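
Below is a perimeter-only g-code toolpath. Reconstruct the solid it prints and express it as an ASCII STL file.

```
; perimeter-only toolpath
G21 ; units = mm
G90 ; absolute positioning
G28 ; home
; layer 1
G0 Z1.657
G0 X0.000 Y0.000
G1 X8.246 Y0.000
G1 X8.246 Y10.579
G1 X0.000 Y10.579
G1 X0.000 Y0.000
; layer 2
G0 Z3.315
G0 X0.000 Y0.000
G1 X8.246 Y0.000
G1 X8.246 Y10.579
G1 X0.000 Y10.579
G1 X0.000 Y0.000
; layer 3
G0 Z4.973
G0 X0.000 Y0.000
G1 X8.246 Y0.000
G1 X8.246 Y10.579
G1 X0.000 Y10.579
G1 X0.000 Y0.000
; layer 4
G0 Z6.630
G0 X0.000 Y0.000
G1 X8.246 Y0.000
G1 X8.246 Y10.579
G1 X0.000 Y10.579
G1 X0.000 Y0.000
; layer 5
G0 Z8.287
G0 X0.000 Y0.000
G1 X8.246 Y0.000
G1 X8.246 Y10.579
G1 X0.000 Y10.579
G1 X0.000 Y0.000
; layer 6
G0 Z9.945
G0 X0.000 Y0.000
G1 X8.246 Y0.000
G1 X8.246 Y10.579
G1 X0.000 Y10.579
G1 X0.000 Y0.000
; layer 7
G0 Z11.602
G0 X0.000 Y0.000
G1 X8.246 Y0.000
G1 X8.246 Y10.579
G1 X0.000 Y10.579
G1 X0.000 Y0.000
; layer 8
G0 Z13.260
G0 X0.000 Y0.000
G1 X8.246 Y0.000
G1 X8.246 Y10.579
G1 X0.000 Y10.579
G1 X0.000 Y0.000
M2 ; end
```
solid part
  facet normal 0.0000 0.0000 -1.0000
    outer loop
      vertex 8.246 10.579 0.000
      vertex 8.246 0.000 0.000
      vertex 0.000 0.000 0.000
    endloop
  endfacet
  facet normal 0.0000 0.0000 -1.0000
    outer loop
      vertex 0.000 10.579 0.000
      vertex 8.246 10.579 0.000
      vertex 0.000 0.000 0.000
    endloop
  endfacet
  facet normal 0.0000 0.0000 1.0000
    outer loop
      vertex 0.000 0.000 13.260
      vertex 8.246 0.000 13.260
      vertex 8.246 10.579 13.260
    endloop
  endfacet
  facet normal 0.0000 0.0000 1.0000
    outer loop
      vertex 0.000 0.000 13.260
      vertex 8.246 10.579 13.260
      vertex 0.000 10.579 13.260
    endloop
  endfacet
  facet normal 0.0000 -1.0000 0.0000
    outer loop
      vertex 0.000 0.000 0.000
      vertex 8.246 0.000 0.000
      vertex 8.246 0.000 13.260
    endloop
  endfacet
  facet normal 0.0000 -1.0000 0.0000
    outer loop
      vertex 0.000 0.000 0.000
      vertex 8.246 0.000 13.260
      vertex 0.000 0.000 13.260
    endloop
  endfacet
  facet normal 0.0000 1.0000 0.0000
    outer loop
      vertex 8.246 10.579 13.260
      vertex 8.246 10.579 0.000
      vertex 0.000 10.579 0.000
    endloop
  endfacet
  facet normal 0.0000 1.0000 0.0000
    outer loop
      vertex 0.000 10.579 13.260
      vertex 8.246 10.579 13.260
      vertex 0.000 10.579 0.000
    endloop
  endfacet
  facet normal -1.0000 0.0000 0.0000
    outer loop
      vertex 0.000 10.579 13.260
      vertex 0.000 10.579 0.000
      vertex 0.000 0.000 0.000
    endloop
  endfacet
  facet normal -1.0000 0.0000 0.0000
    outer loop
      vertex 0.000 0.000 13.260
      vertex 0.000 10.579 13.260
      vertex 0.000 0.000 0.000
    endloop
  endfacet
  facet normal 1.0000 0.0000 0.0000
    outer loop
      vertex 8.246 0.000 0.000
      vertex 8.246 10.579 0.000
      vertex 8.246 10.579 13.260
    endloop
  endfacet
  facet normal 1.0000 0.0000 0.0000
    outer loop
      vertex 8.246 0.000 0.000
      vertex 8.246 10.579 13.260
      vertex 8.246 0.000 13.260
    endloop
  endfacet
endsolid part

The G0 Z moves step by Δz≈1.657 mm. Every layer's G1 loop is the same polygon, so the solid is a straight extrusion of it from z=0 to z≈13.3. Closing with flat bottom and top caps and triangulating gives 12 facets — a rectangular box, roughly 8.25 × 10.6 mm footprint and 13.3 mm tall.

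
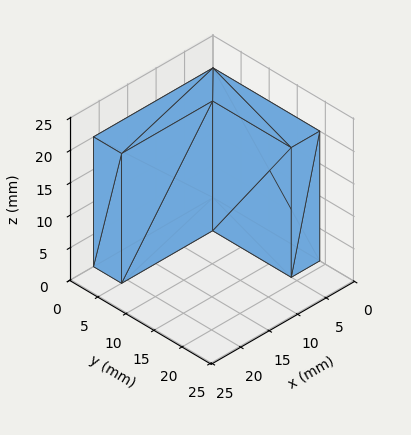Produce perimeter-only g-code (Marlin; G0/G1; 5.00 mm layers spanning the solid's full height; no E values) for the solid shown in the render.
Reading the render: the shape is an L-shaped prism: outer 21 × 19 mm, arm thicknesses ≈ 5 mm (horizontal) and 5 mm (vertical), extruded 20 mm in z (dimensions read to the nearest mm from the axis ticks). For the g-code, the solid's height is divided into equal slices at the stated Δz and each level perimeter traced with G1 moves after a G0 lift.

; perimeter-only toolpath
G21 ; units = mm
G90 ; absolute positioning
G28 ; home
; layer 1
G0 Z5.00
G0 X0.00 Y0.00
G1 X21.00 Y0.00
G1 X21.00 Y5.00
G1 X5.00 Y5.00
G1 X5.00 Y19.00
G1 X0.00 Y19.00
G1 X0.00 Y0.00
; layer 2
G0 Z10.00
G0 X0.00 Y0.00
G1 X21.00 Y0.00
G1 X21.00 Y5.00
G1 X5.00 Y5.00
G1 X5.00 Y19.00
G1 X0.00 Y19.00
G1 X0.00 Y0.00
; layer 3
G0 Z15.00
G0 X0.00 Y0.00
G1 X21.00 Y0.00
G1 X21.00 Y5.00
G1 X5.00 Y5.00
G1 X5.00 Y19.00
G1 X0.00 Y19.00
G1 X0.00 Y0.00
; layer 4
G0 Z20.00
G0 X0.00 Y0.00
G1 X21.00 Y0.00
G1 X21.00 Y5.00
G1 X5.00 Y5.00
G1 X5.00 Y19.00
G1 X0.00 Y19.00
G1 X0.00 Y0.00
M2 ; end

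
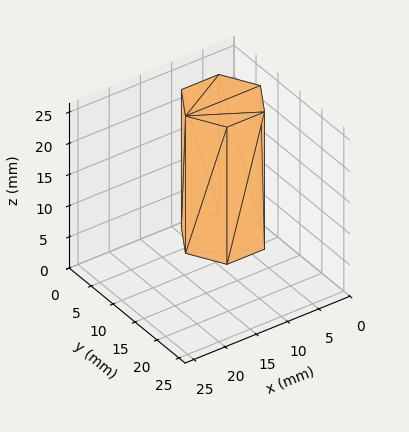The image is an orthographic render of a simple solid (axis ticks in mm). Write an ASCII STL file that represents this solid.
Reading the render: the shape is a regular 6-sided prism (a cylinder approximated with 6 flat sides), circumscribed radius ≈ 6 mm, height ≈ 22 mm (dimensions read to the nearest mm from the axis ticks). For the STL, each face is triangulated and given an outward normal.

solid part
  facet normal 0.0000 0.0000 -1.0000
    outer loop
      vertex 3.000 11.196 0.000
      vertex 9.000 11.196 0.000
      vertex 12.000 6.000 0.000
    endloop
  endfacet
  facet normal 0.0000 0.0000 -1.0000
    outer loop
      vertex 0.000 6.000 0.000
      vertex 3.000 11.196 0.000
      vertex 12.000 6.000 0.000
    endloop
  endfacet
  facet normal 0.0000 0.0000 -1.0000
    outer loop
      vertex 3.000 0.804 0.000
      vertex 0.000 6.000 0.000
      vertex 12.000 6.000 0.000
    endloop
  endfacet
  facet normal 0.0000 0.0000 -1.0000
    outer loop
      vertex 9.000 0.804 0.000
      vertex 3.000 0.804 0.000
      vertex 12.000 6.000 0.000
    endloop
  endfacet
  facet normal 0.0000 0.0000 1.0000
    outer loop
      vertex 12.000 6.000 22.000
      vertex 9.000 11.196 22.000
      vertex 3.000 11.196 22.000
    endloop
  endfacet
  facet normal 0.0000 0.0000 1.0000
    outer loop
      vertex 12.000 6.000 22.000
      vertex 3.000 11.196 22.000
      vertex 0.000 6.000 22.000
    endloop
  endfacet
  facet normal 0.0000 0.0000 1.0000
    outer loop
      vertex 12.000 6.000 22.000
      vertex 0.000 6.000 22.000
      vertex 3.000 0.804 22.000
    endloop
  endfacet
  facet normal 0.0000 0.0000 1.0000
    outer loop
      vertex 12.000 6.000 22.000
      vertex 3.000 0.804 22.000
      vertex 9.000 0.804 22.000
    endloop
  endfacet
  facet normal 0.8660 0.5000 0.0000
    outer loop
      vertex 12.000 6.000 0.000
      vertex 9.000 11.196 0.000
      vertex 9.000 11.196 22.000
    endloop
  endfacet
  facet normal 0.8660 0.5000 0.0000
    outer loop
      vertex 12.000 6.000 0.000
      vertex 9.000 11.196 22.000
      vertex 12.000 6.000 22.000
    endloop
  endfacet
  facet normal 0.0000 1.0000 0.0000
    outer loop
      vertex 9.000 11.196 0.000
      vertex 3.000 11.196 0.000
      vertex 3.000 11.196 22.000
    endloop
  endfacet
  facet normal 0.0000 1.0000 0.0000
    outer loop
      vertex 9.000 11.196 0.000
      vertex 3.000 11.196 22.000
      vertex 9.000 11.196 22.000
    endloop
  endfacet
  facet normal -0.8660 0.5000 0.0000
    outer loop
      vertex 3.000 11.196 0.000
      vertex 0.000 6.000 0.000
      vertex 0.000 6.000 22.000
    endloop
  endfacet
  facet normal -0.8660 0.5000 0.0000
    outer loop
      vertex 3.000 11.196 0.000
      vertex 0.000 6.000 22.000
      vertex 3.000 11.196 22.000
    endloop
  endfacet
  facet normal -0.8660 -0.5000 0.0000
    outer loop
      vertex 0.000 6.000 0.000
      vertex 3.000 0.804 0.000
      vertex 3.000 0.804 22.000
    endloop
  endfacet
  facet normal -0.8660 -0.5000 0.0000
    outer loop
      vertex 0.000 6.000 0.000
      vertex 3.000 0.804 22.000
      vertex 0.000 6.000 22.000
    endloop
  endfacet
  facet normal 0.0000 -1.0000 0.0000
    outer loop
      vertex 3.000 0.804 0.000
      vertex 9.000 0.804 0.000
      vertex 9.000 0.804 22.000
    endloop
  endfacet
  facet normal 0.0000 -1.0000 0.0000
    outer loop
      vertex 3.000 0.804 0.000
      vertex 9.000 0.804 22.000
      vertex 3.000 0.804 22.000
    endloop
  endfacet
  facet normal 0.8660 -0.5000 0.0000
    outer loop
      vertex 9.000 0.804 0.000
      vertex 12.000 6.000 0.000
      vertex 12.000 6.000 22.000
    endloop
  endfacet
  facet normal 0.8660 -0.5000 0.0000
    outer loop
      vertex 9.000 0.804 0.000
      vertex 12.000 6.000 22.000
      vertex 9.000 0.804 22.000
    endloop
  endfacet
endsolid part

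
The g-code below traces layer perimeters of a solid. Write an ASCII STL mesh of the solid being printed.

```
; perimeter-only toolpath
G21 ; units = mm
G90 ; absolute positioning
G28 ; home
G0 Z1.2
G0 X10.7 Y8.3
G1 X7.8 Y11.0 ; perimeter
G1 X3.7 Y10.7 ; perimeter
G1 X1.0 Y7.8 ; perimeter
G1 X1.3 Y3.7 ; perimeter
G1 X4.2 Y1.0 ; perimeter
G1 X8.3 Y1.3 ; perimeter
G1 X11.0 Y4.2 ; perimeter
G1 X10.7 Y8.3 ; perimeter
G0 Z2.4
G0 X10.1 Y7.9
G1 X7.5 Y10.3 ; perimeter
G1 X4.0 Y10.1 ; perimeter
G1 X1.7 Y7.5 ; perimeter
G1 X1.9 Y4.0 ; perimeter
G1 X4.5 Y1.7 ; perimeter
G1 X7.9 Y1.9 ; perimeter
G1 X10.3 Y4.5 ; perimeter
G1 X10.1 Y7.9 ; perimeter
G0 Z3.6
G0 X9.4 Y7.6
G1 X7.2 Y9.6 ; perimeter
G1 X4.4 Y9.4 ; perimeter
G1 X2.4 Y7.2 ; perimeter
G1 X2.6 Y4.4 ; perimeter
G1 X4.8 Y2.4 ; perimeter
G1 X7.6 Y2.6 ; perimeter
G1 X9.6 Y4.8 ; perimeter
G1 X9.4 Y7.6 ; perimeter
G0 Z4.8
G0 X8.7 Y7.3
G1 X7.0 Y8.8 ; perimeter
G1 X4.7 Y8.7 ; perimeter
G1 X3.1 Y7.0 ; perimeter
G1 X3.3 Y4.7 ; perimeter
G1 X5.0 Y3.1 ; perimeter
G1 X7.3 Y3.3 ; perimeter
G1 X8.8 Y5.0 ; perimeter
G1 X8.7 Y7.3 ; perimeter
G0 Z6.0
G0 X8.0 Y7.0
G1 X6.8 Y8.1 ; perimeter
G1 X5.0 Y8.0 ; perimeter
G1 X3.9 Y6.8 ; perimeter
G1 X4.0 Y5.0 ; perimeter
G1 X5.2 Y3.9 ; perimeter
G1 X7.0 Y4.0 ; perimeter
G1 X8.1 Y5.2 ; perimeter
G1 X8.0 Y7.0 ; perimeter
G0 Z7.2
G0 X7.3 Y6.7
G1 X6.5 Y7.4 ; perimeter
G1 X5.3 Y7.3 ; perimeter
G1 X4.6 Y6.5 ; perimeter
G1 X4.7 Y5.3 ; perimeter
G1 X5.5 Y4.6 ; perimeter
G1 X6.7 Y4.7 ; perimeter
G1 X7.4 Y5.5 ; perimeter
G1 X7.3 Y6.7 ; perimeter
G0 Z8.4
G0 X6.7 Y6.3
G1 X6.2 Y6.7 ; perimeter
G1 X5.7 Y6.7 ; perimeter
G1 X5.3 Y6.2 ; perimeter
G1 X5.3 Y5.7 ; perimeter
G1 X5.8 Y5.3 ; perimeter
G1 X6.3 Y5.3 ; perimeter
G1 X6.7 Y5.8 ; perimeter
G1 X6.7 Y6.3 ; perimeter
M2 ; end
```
solid part
  facet normal 0.0000 0.0000 -1.0000
    outer loop
      vertex 3.4 11.4 0.0
      vertex 8.0 11.7 0.0
      vertex 11.4 8.6 0.0
    endloop
  endfacet
  facet normal 0.0000 0.0000 -1.0000
    outer loop
      vertex 0.3 8.0 0.0
      vertex 3.4 11.4 0.0
      vertex 11.4 8.6 0.0
    endloop
  endfacet
  facet normal 0.0000 0.0000 -1.0000
    outer loop
      vertex 0.6 3.4 0.0
      vertex 0.3 8.0 0.0
      vertex 11.4 8.6 0.0
    endloop
  endfacet
  facet normal 0.0000 0.0000 -1.0000
    outer loop
      vertex 4.0 0.3 0.0
      vertex 0.6 3.4 0.0
      vertex 11.4 8.6 0.0
    endloop
  endfacet
  facet normal 0.0000 0.0000 -1.0000
    outer loop
      vertex 8.6 0.6 0.0
      vertex 4.0 0.3 0.0
      vertex 11.4 8.6 0.0
    endloop
  endfacet
  facet normal 0.0000 0.0000 -1.0000
    outer loop
      vertex 11.7 4.0 0.0
      vertex 8.6 0.6 0.0
      vertex 11.4 8.6 0.0
    endloop
  endfacet
  facet normal 0.5830 0.6395 0.5011
    outer loop
      vertex 11.4 8.6 0.0
      vertex 8.0 11.7 0.0
      vertex 6.0 6.0 9.6
    endloop
  endfacet
  facet normal -0.0563 0.8636 0.5010
    outer loop
      vertex 8.0 11.7 0.0
      vertex 3.4 11.4 0.0
      vertex 6.0 6.0 9.6
    endloop
  endfacet
  facet normal -0.6395 0.5830 0.5011
    outer loop
      vertex 3.4 11.4 0.0
      vertex 0.3 8.0 0.0
      vertex 6.0 6.0 9.6
    endloop
  endfacet
  facet normal -0.8636 -0.0563 0.5010
    outer loop
      vertex 0.3 8.0 0.0
      vertex 0.6 3.4 0.0
      vertex 6.0 6.0 9.6
    endloop
  endfacet
  facet normal -0.5830 -0.6395 0.5011
    outer loop
      vertex 0.6 3.4 0.0
      vertex 4.0 0.3 0.0
      vertex 6.0 6.0 9.6
    endloop
  endfacet
  facet normal 0.0563 -0.8636 0.5010
    outer loop
      vertex 4.0 0.3 0.0
      vertex 8.6 0.6 0.0
      vertex 6.0 6.0 9.6
    endloop
  endfacet
  facet normal 0.6395 -0.5830 0.5011
    outer loop
      vertex 8.6 0.6 0.0
      vertex 11.7 4.0 0.0
      vertex 6.0 6.0 9.6
    endloop
  endfacet
  facet normal 0.8636 0.0563 0.5010
    outer loop
      vertex 11.7 4.0 0.0
      vertex 11.4 8.6 0.0
      vertex 6.0 6.0 9.6
    endloop
  endfacet
endsolid part

The G0 Z moves step by Δz≈1.2 mm. The G1 loops shrink linearly with z, so the solid tapers from its base footprint up to z≈9.6. Closing with a flat bottom cap and the tapered top and triangulating gives 14 facets — a regular 8-sided pyramid, base circumscribed radius ≈ 6 mm, apex at z ≈ 9.6 mm.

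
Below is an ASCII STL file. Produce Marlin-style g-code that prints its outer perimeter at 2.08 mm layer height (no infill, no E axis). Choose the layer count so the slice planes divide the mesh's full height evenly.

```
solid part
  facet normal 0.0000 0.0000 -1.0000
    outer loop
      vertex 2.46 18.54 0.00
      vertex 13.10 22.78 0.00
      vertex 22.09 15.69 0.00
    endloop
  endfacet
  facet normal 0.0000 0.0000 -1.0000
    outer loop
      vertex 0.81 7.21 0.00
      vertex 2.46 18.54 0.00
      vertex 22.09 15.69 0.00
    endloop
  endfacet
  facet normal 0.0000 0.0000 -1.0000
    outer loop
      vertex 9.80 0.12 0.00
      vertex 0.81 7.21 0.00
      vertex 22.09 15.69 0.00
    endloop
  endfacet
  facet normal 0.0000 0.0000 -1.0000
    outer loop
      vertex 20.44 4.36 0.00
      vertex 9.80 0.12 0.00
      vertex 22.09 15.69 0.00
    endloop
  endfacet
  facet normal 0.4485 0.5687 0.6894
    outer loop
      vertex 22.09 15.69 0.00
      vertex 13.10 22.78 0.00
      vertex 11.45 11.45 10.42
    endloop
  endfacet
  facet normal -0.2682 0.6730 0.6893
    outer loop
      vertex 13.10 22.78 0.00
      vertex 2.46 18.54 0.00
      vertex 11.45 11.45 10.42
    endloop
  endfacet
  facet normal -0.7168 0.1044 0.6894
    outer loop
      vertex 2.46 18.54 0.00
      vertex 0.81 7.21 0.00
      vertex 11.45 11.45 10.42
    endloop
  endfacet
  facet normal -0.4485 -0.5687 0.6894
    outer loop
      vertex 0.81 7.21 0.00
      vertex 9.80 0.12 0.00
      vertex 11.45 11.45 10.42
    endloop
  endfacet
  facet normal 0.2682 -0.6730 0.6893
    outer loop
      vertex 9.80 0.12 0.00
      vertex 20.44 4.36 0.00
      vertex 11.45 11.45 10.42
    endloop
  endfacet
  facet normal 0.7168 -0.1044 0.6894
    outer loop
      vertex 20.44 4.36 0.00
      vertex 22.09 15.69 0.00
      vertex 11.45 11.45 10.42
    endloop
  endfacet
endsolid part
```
; perimeter-only toolpath
G21 ; units = mm
G90 ; absolute positioning
G28 ; home
; layer 1
G0 Z2.08
G0 X19.96 Y14.84
G1 X12.77 Y20.51
G1 X4.26 Y17.12
G1 X2.94 Y8.06
G1 X10.13 Y2.39
G1 X18.64 Y5.78
G1 X19.96 Y14.84
; layer 2
G0 Z4.17
G0 X17.83 Y13.99
G1 X12.44 Y18.25
G1 X6.06 Y15.70
G1 X5.07 Y8.91
G1 X10.46 Y4.65
G1 X16.84 Y7.20
G1 X17.83 Y13.99
; layer 3
G0 Z6.25
G0 X15.71 Y13.15
G1 X12.11 Y15.98
G1 X7.85 Y14.29
G1 X7.19 Y9.75
G1 X10.79 Y6.92
G1 X15.05 Y8.61
G1 X15.71 Y13.15
; layer 4
G0 Z8.34
G0 X13.58 Y12.30
G1 X11.78 Y13.72
G1 X9.65 Y12.87
G1 X9.32 Y10.60
G1 X11.12 Y9.18
G1 X13.25 Y10.03
G1 X13.58 Y12.30
M2 ; end

The solid is a regular 6-sided pyramid, base circumscribed radius ≈ 11.4 mm, apex at z ≈ 10.4 mm. Slicing at Δz = 2.08 mm — 5 equal slices spanning the solid's height, so layer i sits at z = i·h/5 — gives 4 non-empty perimeters. Each is a 6-segment closed polygon; G0 lifts to the layer z and rapids to the start vertex, then G1 traces the edges. The cross-section shrinks linearly with z (the slice at the apex is degenerate and omitted).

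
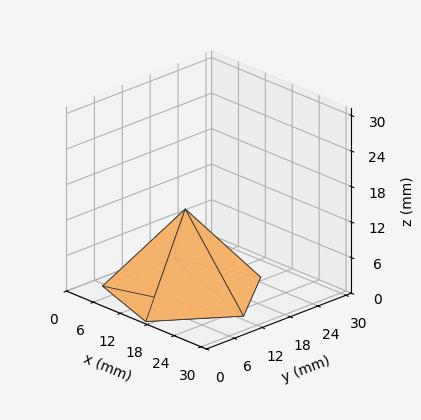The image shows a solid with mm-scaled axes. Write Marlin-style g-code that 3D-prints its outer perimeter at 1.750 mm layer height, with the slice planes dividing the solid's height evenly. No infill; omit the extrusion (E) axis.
Reading the render: the shape is a regular 5-sided pyramid, base circumscribed radius ≈ 13 mm, apex at z ≈ 14 mm (dimensions read to the nearest mm from the axis ticks). For the g-code, the solid's height is divided into equal slices at the stated Δz and each level perimeter traced with G1 moves after a G0 lift.

; perimeter-only toolpath
G21 ; units = mm
G90 ; absolute positioning
G28 ; home
; layer 1
G0 Z1.750
G0 X24.375 Y13.000
G1 X16.515 Y23.819
G1 X3.798 Y19.686
G1 X3.798 Y6.314
G1 X16.515 Y2.181
G1 X24.375 Y13.000
; layer 2
G0 Z3.500
G0 X22.750 Y13.000
G1 X16.013 Y22.273
G1 X5.112 Y18.731
G1 X5.112 Y7.269
G1 X16.013 Y3.727
G1 X22.750 Y13.000
; layer 3
G0 Z5.250
G0 X21.125 Y13.000
G1 X15.511 Y20.727
G1 X6.427 Y17.776
G1 X6.427 Y8.224
G1 X15.511 Y5.272
G1 X21.125 Y13.000
; layer 4
G0 Z7.000
G0 X19.500 Y13.000
G1 X15.008 Y19.182
G1 X7.742 Y16.820
G1 X7.742 Y9.180
G1 X15.008 Y6.818
G1 X19.500 Y13.000
; layer 5
G0 Z8.750
G0 X17.875 Y13.000
G1 X14.506 Y17.636
G1 X9.056 Y15.865
G1 X9.056 Y10.135
G1 X14.506 Y8.364
G1 X17.875 Y13.000
; layer 6
G0 Z10.500
G0 X16.250 Y13.000
G1 X14.004 Y16.091
G1 X10.371 Y14.910
G1 X10.371 Y11.090
G1 X14.004 Y9.909
G1 X16.250 Y13.000
; layer 7
G0 Z12.250
G0 X14.625 Y13.000
G1 X13.502 Y14.546
G1 X11.685 Y13.955
G1 X11.685 Y12.045
G1 X13.502 Y11.454
G1 X14.625 Y13.000
M2 ; end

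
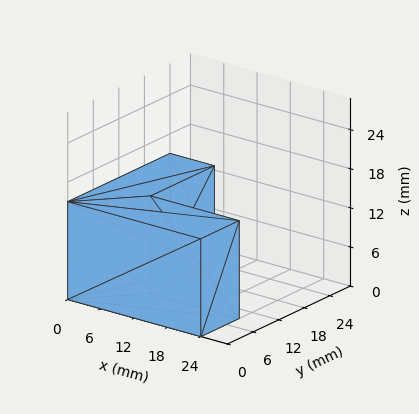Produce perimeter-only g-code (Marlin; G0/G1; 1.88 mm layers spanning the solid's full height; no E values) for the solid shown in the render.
Reading the render: the shape is an L-shaped prism: outer 24 × 24 mm, arm thicknesses ≈ 9 mm (horizontal) and 8 mm (vertical), extruded 15 mm in z (dimensions read to the nearest mm from the axis ticks). For the g-code, the solid's height is divided into equal slices at the stated Δz and each level perimeter traced with G1 moves after a G0 lift.

; perimeter-only toolpath
G21 ; units = mm
G90 ; absolute positioning
G28 ; home
; layer 1
G0 Z1.88
G0 X0.00 Y0.00
G1 X24.00 Y0.00
G1 X24.00 Y9.00
G1 X8.00 Y9.00
G1 X8.00 Y24.00
G1 X0.00 Y24.00
G1 X0.00 Y0.00
; layer 2
G0 Z3.75
G0 X0.00 Y0.00
G1 X24.00 Y0.00
G1 X24.00 Y9.00
G1 X8.00 Y9.00
G1 X8.00 Y24.00
G1 X0.00 Y24.00
G1 X0.00 Y0.00
; layer 3
G0 Z5.62
G0 X0.00 Y0.00
G1 X24.00 Y0.00
G1 X24.00 Y9.00
G1 X8.00 Y9.00
G1 X8.00 Y24.00
G1 X0.00 Y24.00
G1 X0.00 Y0.00
; layer 4
G0 Z7.50
G0 X0.00 Y0.00
G1 X24.00 Y0.00
G1 X24.00 Y9.00
G1 X8.00 Y9.00
G1 X8.00 Y24.00
G1 X0.00 Y24.00
G1 X0.00 Y0.00
; layer 5
G0 Z9.38
G0 X0.00 Y0.00
G1 X24.00 Y0.00
G1 X24.00 Y9.00
G1 X8.00 Y9.00
G1 X8.00 Y24.00
G1 X0.00 Y24.00
G1 X0.00 Y0.00
; layer 6
G0 Z11.25
G0 X0.00 Y0.00
G1 X24.00 Y0.00
G1 X24.00 Y9.00
G1 X8.00 Y9.00
G1 X8.00 Y24.00
G1 X0.00 Y24.00
G1 X0.00 Y0.00
; layer 7
G0 Z13.12
G0 X0.00 Y0.00
G1 X24.00 Y0.00
G1 X24.00 Y9.00
G1 X8.00 Y9.00
G1 X8.00 Y24.00
G1 X0.00 Y24.00
G1 X0.00 Y0.00
; layer 8
G0 Z15.00
G0 X0.00 Y0.00
G1 X24.00 Y0.00
G1 X24.00 Y9.00
G1 X8.00 Y9.00
G1 X8.00 Y24.00
G1 X0.00 Y24.00
G1 X0.00 Y0.00
M2 ; end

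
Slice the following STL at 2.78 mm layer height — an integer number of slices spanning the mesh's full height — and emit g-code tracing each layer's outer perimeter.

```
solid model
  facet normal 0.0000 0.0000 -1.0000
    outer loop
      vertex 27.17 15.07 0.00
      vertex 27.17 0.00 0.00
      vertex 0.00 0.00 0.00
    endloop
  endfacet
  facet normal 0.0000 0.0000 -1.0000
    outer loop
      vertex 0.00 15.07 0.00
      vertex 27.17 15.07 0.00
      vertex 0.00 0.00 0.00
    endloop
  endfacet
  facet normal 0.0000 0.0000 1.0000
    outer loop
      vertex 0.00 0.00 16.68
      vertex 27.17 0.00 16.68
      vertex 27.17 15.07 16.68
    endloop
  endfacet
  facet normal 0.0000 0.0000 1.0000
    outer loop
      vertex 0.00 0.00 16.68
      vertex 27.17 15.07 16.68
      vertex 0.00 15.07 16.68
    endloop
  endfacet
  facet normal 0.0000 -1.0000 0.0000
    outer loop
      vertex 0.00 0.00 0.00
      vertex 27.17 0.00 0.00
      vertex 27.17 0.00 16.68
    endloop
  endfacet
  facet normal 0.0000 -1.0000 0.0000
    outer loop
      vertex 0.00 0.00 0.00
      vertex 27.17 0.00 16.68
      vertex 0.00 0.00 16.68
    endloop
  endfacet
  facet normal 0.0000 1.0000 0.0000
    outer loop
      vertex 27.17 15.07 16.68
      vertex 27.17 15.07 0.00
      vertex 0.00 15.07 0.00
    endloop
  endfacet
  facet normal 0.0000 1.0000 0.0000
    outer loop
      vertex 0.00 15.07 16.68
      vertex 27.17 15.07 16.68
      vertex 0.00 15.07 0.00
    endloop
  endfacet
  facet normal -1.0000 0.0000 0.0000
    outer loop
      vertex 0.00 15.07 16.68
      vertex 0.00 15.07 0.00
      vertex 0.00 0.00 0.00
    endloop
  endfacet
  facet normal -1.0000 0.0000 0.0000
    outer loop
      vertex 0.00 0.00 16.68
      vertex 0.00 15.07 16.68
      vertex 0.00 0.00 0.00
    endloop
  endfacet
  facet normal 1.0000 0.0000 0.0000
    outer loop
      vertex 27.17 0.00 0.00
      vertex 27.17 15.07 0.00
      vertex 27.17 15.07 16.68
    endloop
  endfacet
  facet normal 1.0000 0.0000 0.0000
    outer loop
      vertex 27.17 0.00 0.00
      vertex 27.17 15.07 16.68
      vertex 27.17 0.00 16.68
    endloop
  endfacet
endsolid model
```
; perimeter-only toolpath
G21 ; units = mm
G90 ; absolute positioning
G28 ; home
; layer 1
G0 Z2.78
G0 X0.00 Y0.00
G1 X27.17 Y0.00
G1 X27.17 Y15.07
G1 X0.00 Y15.07
G1 X0.00 Y0.00
; layer 2
G0 Z5.56
G0 X0.00 Y0.00
G1 X27.17 Y0.00
G1 X27.17 Y15.07
G1 X0.00 Y15.07
G1 X0.00 Y0.00
; layer 3
G0 Z8.34
G0 X0.00 Y0.00
G1 X27.17 Y0.00
G1 X27.17 Y15.07
G1 X0.00 Y15.07
G1 X0.00 Y0.00
; layer 4
G0 Z11.12
G0 X0.00 Y0.00
G1 X27.17 Y0.00
G1 X27.17 Y15.07
G1 X0.00 Y15.07
G1 X0.00 Y0.00
; layer 5
G0 Z13.90
G0 X0.00 Y0.00
G1 X27.17 Y0.00
G1 X27.17 Y15.07
G1 X0.00 Y15.07
G1 X0.00 Y0.00
; layer 6
G0 Z16.68
G0 X0.00 Y0.00
G1 X27.17 Y0.00
G1 X27.17 Y15.07
G1 X0.00 Y15.07
G1 X0.00 Y0.00
M2 ; end

The solid is a rectangular box, roughly 27.2 × 15.1 mm footprint and 16.7 mm tall. Slicing at Δz = 2.78 mm — 6 equal slices spanning the solid's height, so layer i sits at z = i·h/6 — gives 6 non-empty perimeters. Each is a 4-segment closed polygon; G0 lifts to the layer z and rapids to the start vertex, then G1 traces the edges.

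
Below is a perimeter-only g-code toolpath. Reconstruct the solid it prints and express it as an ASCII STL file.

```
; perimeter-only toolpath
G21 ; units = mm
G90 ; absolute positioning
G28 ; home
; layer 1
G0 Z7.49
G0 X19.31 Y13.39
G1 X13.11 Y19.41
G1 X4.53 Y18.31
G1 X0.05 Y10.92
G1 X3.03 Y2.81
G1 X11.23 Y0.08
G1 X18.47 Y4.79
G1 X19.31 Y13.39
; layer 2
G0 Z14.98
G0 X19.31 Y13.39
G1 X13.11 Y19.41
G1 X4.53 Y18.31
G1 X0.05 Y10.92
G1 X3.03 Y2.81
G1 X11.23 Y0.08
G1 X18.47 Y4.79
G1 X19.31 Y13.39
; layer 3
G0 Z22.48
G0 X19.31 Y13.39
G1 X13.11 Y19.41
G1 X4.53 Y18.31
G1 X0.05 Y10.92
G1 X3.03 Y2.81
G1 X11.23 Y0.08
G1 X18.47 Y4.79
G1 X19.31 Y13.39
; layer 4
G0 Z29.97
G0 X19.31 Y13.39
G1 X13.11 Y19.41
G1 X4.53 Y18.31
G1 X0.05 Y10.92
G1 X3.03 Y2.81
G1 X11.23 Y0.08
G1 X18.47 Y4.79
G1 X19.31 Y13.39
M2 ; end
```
solid part
  facet normal 0.0000 0.0000 -1.0000
    outer loop
      vertex 4.53 18.31 0.00
      vertex 13.11 19.41 0.00
      vertex 19.31 13.39 0.00
    endloop
  endfacet
  facet normal 0.0000 0.0000 -1.0000
    outer loop
      vertex 0.05 10.92 0.00
      vertex 4.53 18.31 0.00
      vertex 19.31 13.39 0.00
    endloop
  endfacet
  facet normal 0.0000 0.0000 -1.0000
    outer loop
      vertex 3.03 2.81 0.00
      vertex 0.05 10.92 0.00
      vertex 19.31 13.39 0.00
    endloop
  endfacet
  facet normal 0.0000 0.0000 -1.0000
    outer loop
      vertex 11.23 0.08 0.00
      vertex 3.03 2.81 0.00
      vertex 19.31 13.39 0.00
    endloop
  endfacet
  facet normal 0.0000 0.0000 -1.0000
    outer loop
      vertex 18.47 4.79 0.00
      vertex 11.23 0.08 0.00
      vertex 19.31 13.39 0.00
    endloop
  endfacet
  facet normal 0.0000 0.0000 1.0000
    outer loop
      vertex 19.31 13.39 29.97
      vertex 13.11 19.41 29.97
      vertex 4.53 18.31 29.97
    endloop
  endfacet
  facet normal 0.0000 0.0000 1.0000
    outer loop
      vertex 19.31 13.39 29.97
      vertex 4.53 18.31 29.97
      vertex 0.05 10.92 29.97
    endloop
  endfacet
  facet normal 0.0000 0.0000 1.0000
    outer loop
      vertex 19.31 13.39 29.97
      vertex 0.05 10.92 29.97
      vertex 3.03 2.81 29.97
    endloop
  endfacet
  facet normal 0.0000 0.0000 1.0000
    outer loop
      vertex 19.31 13.39 29.97
      vertex 3.03 2.81 29.97
      vertex 11.23 0.08 29.97
    endloop
  endfacet
  facet normal 0.0000 0.0000 1.0000
    outer loop
      vertex 19.31 13.39 29.97
      vertex 11.23 0.08 29.97
      vertex 18.47 4.79 29.97
    endloop
  endfacet
  facet normal 0.6966 0.7174 0.0000
    outer loop
      vertex 19.31 13.39 0.00
      vertex 13.11 19.41 0.00
      vertex 13.11 19.41 29.97
    endloop
  endfacet
  facet normal 0.6966 0.7174 0.0000
    outer loop
      vertex 19.31 13.39 0.00
      vertex 13.11 19.41 29.97
      vertex 19.31 13.39 29.97
    endloop
  endfacet
  facet normal -0.1272 0.9919 0.0000
    outer loop
      vertex 13.11 19.41 0.00
      vertex 4.53 18.31 0.00
      vertex 4.53 18.31 29.97
    endloop
  endfacet
  facet normal -0.1272 0.9919 0.0000
    outer loop
      vertex 13.11 19.41 0.00
      vertex 4.53 18.31 29.97
      vertex 13.11 19.41 29.97
    endloop
  endfacet
  facet normal -0.8551 0.5184 0.0000
    outer loop
      vertex 4.53 18.31 0.00
      vertex 0.05 10.92 0.00
      vertex 0.05 10.92 29.97
    endloop
  endfacet
  facet normal -0.8551 0.5184 0.0000
    outer loop
      vertex 4.53 18.31 0.00
      vertex 0.05 10.92 29.97
      vertex 4.53 18.31 29.97
    endloop
  endfacet
  facet normal -0.9386 -0.3449 0.0000
    outer loop
      vertex 0.05 10.92 0.00
      vertex 3.03 2.81 0.00
      vertex 3.03 2.81 29.97
    endloop
  endfacet
  facet normal -0.9386 -0.3449 0.0000
    outer loop
      vertex 0.05 10.92 0.00
      vertex 3.03 2.81 29.97
      vertex 0.05 10.92 29.97
    endloop
  endfacet
  facet normal -0.3159 -0.9488 0.0000
    outer loop
      vertex 3.03 2.81 0.00
      vertex 11.23 0.08 0.00
      vertex 11.23 0.08 29.97
    endloop
  endfacet
  facet normal -0.3159 -0.9488 0.0000
    outer loop
      vertex 3.03 2.81 0.00
      vertex 11.23 0.08 29.97
      vertex 3.03 2.81 29.97
    endloop
  endfacet
  facet normal 0.5453 -0.8382 0.0000
    outer loop
      vertex 11.23 0.08 0.00
      vertex 18.47 4.79 0.00
      vertex 18.47 4.79 29.97
    endloop
  endfacet
  facet normal 0.5453 -0.8382 0.0000
    outer loop
      vertex 11.23 0.08 0.00
      vertex 18.47 4.79 29.97
      vertex 11.23 0.08 29.97
    endloop
  endfacet
  facet normal 0.9953 -0.0972 0.0000
    outer loop
      vertex 18.47 4.79 0.00
      vertex 19.31 13.39 0.00
      vertex 19.31 13.39 29.97
    endloop
  endfacet
  facet normal 0.9953 -0.0972 0.0000
    outer loop
      vertex 18.47 4.79 0.00
      vertex 19.31 13.39 29.97
      vertex 18.47 4.79 29.97
    endloop
  endfacet
endsolid part

The G0 Z moves step by Δz≈7.49 mm. Every layer's G1 loop is the same polygon, so the solid is a straight extrusion of it from z=0 to z≈30. Closing with flat bottom and top caps and triangulating gives 24 facets — a regular 7-sided prism (a cylinder approximated with 7 flat sides), circumscribed radius ≈ 9.96 mm, height ≈ 30 mm.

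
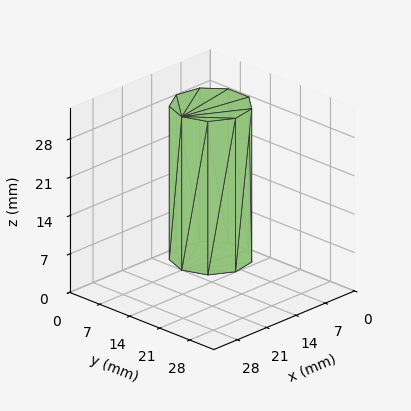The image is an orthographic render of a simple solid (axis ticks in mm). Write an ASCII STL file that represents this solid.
Reading the render: the shape is a regular 9-sided prism (a cylinder approximated with 9 flat sides), circumscribed radius ≈ 7 mm, height ≈ 28 mm (dimensions read to the nearest mm from the axis ticks). For the STL, each face is triangulated and given an outward normal.

solid part
  facet normal 0.0000 0.0000 -1.0000
    outer loop
      vertex 8.22 13.89 0.00
      vertex 12.36 11.50 0.00
      vertex 14.00 7.00 0.00
    endloop
  endfacet
  facet normal 0.0000 0.0000 -1.0000
    outer loop
      vertex 3.50 13.06 0.00
      vertex 8.22 13.89 0.00
      vertex 14.00 7.00 0.00
    endloop
  endfacet
  facet normal 0.0000 0.0000 -1.0000
    outer loop
      vertex 0.42 9.39 0.00
      vertex 3.50 13.06 0.00
      vertex 14.00 7.00 0.00
    endloop
  endfacet
  facet normal 0.0000 0.0000 -1.0000
    outer loop
      vertex 0.42 4.61 0.00
      vertex 0.42 9.39 0.00
      vertex 14.00 7.00 0.00
    endloop
  endfacet
  facet normal 0.0000 0.0000 -1.0000
    outer loop
      vertex 3.50 0.94 0.00
      vertex 0.42 4.61 0.00
      vertex 14.00 7.00 0.00
    endloop
  endfacet
  facet normal 0.0000 0.0000 -1.0000
    outer loop
      vertex 8.22 0.11 0.00
      vertex 3.50 0.94 0.00
      vertex 14.00 7.00 0.00
    endloop
  endfacet
  facet normal 0.0000 0.0000 -1.0000
    outer loop
      vertex 12.36 2.50 0.00
      vertex 8.22 0.11 0.00
      vertex 14.00 7.00 0.00
    endloop
  endfacet
  facet normal 0.0000 0.0000 1.0000
    outer loop
      vertex 14.00 7.00 28.00
      vertex 12.36 11.50 28.00
      vertex 8.22 13.89 28.00
    endloop
  endfacet
  facet normal 0.0000 0.0000 1.0000
    outer loop
      vertex 14.00 7.00 28.00
      vertex 8.22 13.89 28.00
      vertex 3.50 13.06 28.00
    endloop
  endfacet
  facet normal 0.0000 0.0000 1.0000
    outer loop
      vertex 14.00 7.00 28.00
      vertex 3.50 13.06 28.00
      vertex 0.42 9.39 28.00
    endloop
  endfacet
  facet normal 0.0000 0.0000 1.0000
    outer loop
      vertex 14.00 7.00 28.00
      vertex 0.42 9.39 28.00
      vertex 0.42 4.61 28.00
    endloop
  endfacet
  facet normal 0.0000 0.0000 1.0000
    outer loop
      vertex 14.00 7.00 28.00
      vertex 0.42 4.61 28.00
      vertex 3.50 0.94 28.00
    endloop
  endfacet
  facet normal 0.0000 0.0000 1.0000
    outer loop
      vertex 14.00 7.00 28.00
      vertex 3.50 0.94 28.00
      vertex 8.22 0.11 28.00
    endloop
  endfacet
  facet normal 0.0000 0.0000 1.0000
    outer loop
      vertex 14.00 7.00 28.00
      vertex 8.22 0.11 28.00
      vertex 12.36 2.50 28.00
    endloop
  endfacet
  facet normal 0.9395 0.3424 0.0000
    outer loop
      vertex 14.00 7.00 0.00
      vertex 12.36 11.50 0.00
      vertex 12.36 11.50 28.00
    endloop
  endfacet
  facet normal 0.9395 0.3424 0.0000
    outer loop
      vertex 14.00 7.00 0.00
      vertex 12.36 11.50 28.00
      vertex 14.00 7.00 28.00
    endloop
  endfacet
  facet normal 0.5000 0.8660 0.0000
    outer loop
      vertex 12.36 11.50 0.00
      vertex 8.22 13.89 0.00
      vertex 8.22 13.89 28.00
    endloop
  endfacet
  facet normal 0.5000 0.8660 0.0000
    outer loop
      vertex 12.36 11.50 0.00
      vertex 8.22 13.89 28.00
      vertex 12.36 11.50 28.00
    endloop
  endfacet
  facet normal -0.1732 0.9849 0.0000
    outer loop
      vertex 8.22 13.89 0.00
      vertex 3.50 13.06 0.00
      vertex 3.50 13.06 28.00
    endloop
  endfacet
  facet normal -0.1732 0.9849 0.0000
    outer loop
      vertex 8.22 13.89 0.00
      vertex 3.50 13.06 28.00
      vertex 8.22 13.89 28.00
    endloop
  endfacet
  facet normal -0.7660 0.6428 0.0000
    outer loop
      vertex 3.50 13.06 0.00
      vertex 0.42 9.39 0.00
      vertex 0.42 9.39 28.00
    endloop
  endfacet
  facet normal -0.7660 0.6428 0.0000
    outer loop
      vertex 3.50 13.06 0.00
      vertex 0.42 9.39 28.00
      vertex 3.50 13.06 28.00
    endloop
  endfacet
  facet normal -1.0000 0.0000 0.0000
    outer loop
      vertex 0.42 9.39 0.00
      vertex 0.42 4.61 0.00
      vertex 0.42 4.61 28.00
    endloop
  endfacet
  facet normal -1.0000 0.0000 0.0000
    outer loop
      vertex 0.42 9.39 0.00
      vertex 0.42 4.61 28.00
      vertex 0.42 9.39 28.00
    endloop
  endfacet
  facet normal -0.7660 -0.6428 0.0000
    outer loop
      vertex 0.42 4.61 0.00
      vertex 3.50 0.94 0.00
      vertex 3.50 0.94 28.00
    endloop
  endfacet
  facet normal -0.7660 -0.6428 0.0000
    outer loop
      vertex 0.42 4.61 0.00
      vertex 3.50 0.94 28.00
      vertex 0.42 4.61 28.00
    endloop
  endfacet
  facet normal -0.1732 -0.9849 0.0000
    outer loop
      vertex 3.50 0.94 0.00
      vertex 8.22 0.11 0.00
      vertex 8.22 0.11 28.00
    endloop
  endfacet
  facet normal -0.1732 -0.9849 0.0000
    outer loop
      vertex 3.50 0.94 0.00
      vertex 8.22 0.11 28.00
      vertex 3.50 0.94 28.00
    endloop
  endfacet
  facet normal 0.5000 -0.8660 0.0000
    outer loop
      vertex 8.22 0.11 0.00
      vertex 12.36 2.50 0.00
      vertex 12.36 2.50 28.00
    endloop
  endfacet
  facet normal 0.5000 -0.8660 0.0000
    outer loop
      vertex 8.22 0.11 0.00
      vertex 12.36 2.50 28.00
      vertex 8.22 0.11 28.00
    endloop
  endfacet
  facet normal 0.9395 -0.3424 0.0000
    outer loop
      vertex 12.36 2.50 0.00
      vertex 14.00 7.00 0.00
      vertex 14.00 7.00 28.00
    endloop
  endfacet
  facet normal 0.9395 -0.3424 0.0000
    outer loop
      vertex 12.36 2.50 0.00
      vertex 14.00 7.00 28.00
      vertex 12.36 2.50 28.00
    endloop
  endfacet
endsolid part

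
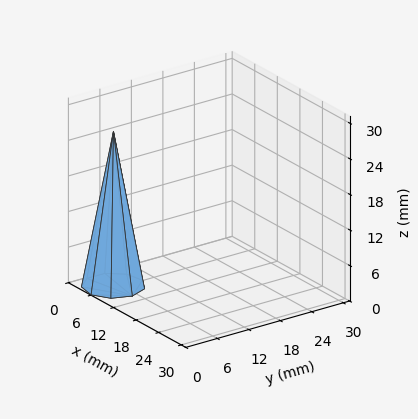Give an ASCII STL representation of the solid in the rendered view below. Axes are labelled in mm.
Reading the render: the shape is a regular 9-sided pyramid, base circumscribed radius ≈ 5 mm, apex at z ≈ 26 mm (dimensions read to the nearest mm from the axis ticks). For the STL, each face is triangulated and given an outward normal.

solid part
  facet normal 0.0000 0.0000 -1.0000
    outer loop
      vertex 5.9 9.9 0.0
      vertex 8.8 8.2 0.0
      vertex 10.0 5.0 0.0
    endloop
  endfacet
  facet normal 0.0000 0.0000 -1.0000
    outer loop
      vertex 2.5 9.3 0.0
      vertex 5.9 9.9 0.0
      vertex 10.0 5.0 0.0
    endloop
  endfacet
  facet normal 0.0000 0.0000 -1.0000
    outer loop
      vertex 0.3 6.7 0.0
      vertex 2.5 9.3 0.0
      vertex 10.0 5.0 0.0
    endloop
  endfacet
  facet normal 0.0000 0.0000 -1.0000
    outer loop
      vertex 0.3 3.3 0.0
      vertex 0.3 6.7 0.0
      vertex 10.0 5.0 0.0
    endloop
  endfacet
  facet normal 0.0000 0.0000 -1.0000
    outer loop
      vertex 2.5 0.7 0.0
      vertex 0.3 3.3 0.0
      vertex 10.0 5.0 0.0
    endloop
  endfacet
  facet normal 0.0000 0.0000 -1.0000
    outer loop
      vertex 5.9 0.1 0.0
      vertex 2.5 0.7 0.0
      vertex 10.0 5.0 0.0
    endloop
  endfacet
  facet normal 0.0000 0.0000 -1.0000
    outer loop
      vertex 8.8 1.8 0.0
      vertex 5.9 0.1 0.0
      vertex 10.0 5.0 0.0
    endloop
  endfacet
  facet normal 0.9215 0.3456 0.1772
    outer loop
      vertex 10.0 5.0 0.0
      vertex 8.8 8.2 0.0
      vertex 5.0 5.0 26.0
    endloop
  endfacet
  facet normal 0.4977 0.8490 0.1772
    outer loop
      vertex 8.8 8.2 0.0
      vertex 5.9 9.9 0.0
      vertex 5.0 5.0 26.0
    endloop
  endfacet
  facet normal -0.1710 0.9693 0.1768
    outer loop
      vertex 5.9 9.9 0.0
      vertex 2.5 9.3 0.0
      vertex 5.0 5.0 26.0
    endloop
  endfacet
  facet normal -0.7513 0.6357 0.1774
    outer loop
      vertex 2.5 9.3 0.0
      vertex 0.3 6.7 0.0
      vertex 5.0 5.0 26.0
    endloop
  endfacet
  facet normal -0.9841 0.0000 0.1779
    outer loop
      vertex 0.3 6.7 0.0
      vertex 0.3 3.3 0.0
      vertex 5.0 5.0 26.0
    endloop
  endfacet
  facet normal -0.7513 -0.6357 0.1774
    outer loop
      vertex 0.3 3.3 0.0
      vertex 2.5 0.7 0.0
      vertex 5.0 5.0 26.0
    endloop
  endfacet
  facet normal -0.1710 -0.9693 0.1768
    outer loop
      vertex 2.5 0.7 0.0
      vertex 5.9 0.1 0.0
      vertex 5.0 5.0 26.0
    endloop
  endfacet
  facet normal 0.4977 -0.8490 0.1772
    outer loop
      vertex 5.9 0.1 0.0
      vertex 8.8 1.8 0.0
      vertex 5.0 5.0 26.0
    endloop
  endfacet
  facet normal 0.9215 -0.3456 0.1772
    outer loop
      vertex 8.8 1.8 0.0
      vertex 10.0 5.0 0.0
      vertex 5.0 5.0 26.0
    endloop
  endfacet
endsolid part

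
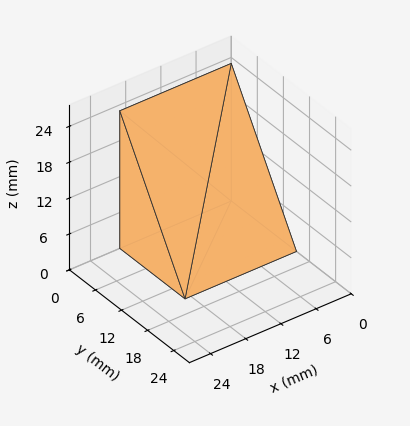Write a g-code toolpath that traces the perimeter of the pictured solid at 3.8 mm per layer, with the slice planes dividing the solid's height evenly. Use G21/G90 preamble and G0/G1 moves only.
Reading the render: the shape is a wedge (ramp): 19 × 15 mm base, rising to 23 mm along the y=0 edge and sloping linearly to z=0 at y=15 (dimensions read to the nearest mm from the axis ticks). For the g-code, the solid's height is divided into equal slices at the stated Δz and each level perimeter traced with G1 moves after a G0 lift.

; perimeter-only toolpath
G21 ; units = mm
G90 ; absolute positioning
G28 ; home
; layer 1
G0 Z3.8
G0 X0.0 Y0.0
G1 X19.0 Y0.0
G1 X19.0 Y12.5
G1 X0.0 Y12.5
G1 X0.0 Y0.0
; layer 2
G0 Z7.7
G0 X0.0 Y0.0
G1 X19.0 Y0.0
G1 X19.0 Y10.0
G1 X0.0 Y10.0
G1 X0.0 Y0.0
; layer 3
G0 Z11.5
G0 X0.0 Y0.0
G1 X19.0 Y0.0
G1 X19.0 Y7.5
G1 X0.0 Y7.5
G1 X0.0 Y0.0
; layer 4
G0 Z15.3
G0 X0.0 Y0.0
G1 X19.0 Y0.0
G1 X19.0 Y5.0
G1 X0.0 Y5.0
G1 X0.0 Y0.0
; layer 5
G0 Z19.2
G0 X0.0 Y0.0
G1 X19.0 Y0.0
G1 X19.0 Y2.5
G1 X0.0 Y2.5
G1 X0.0 Y0.0
M2 ; end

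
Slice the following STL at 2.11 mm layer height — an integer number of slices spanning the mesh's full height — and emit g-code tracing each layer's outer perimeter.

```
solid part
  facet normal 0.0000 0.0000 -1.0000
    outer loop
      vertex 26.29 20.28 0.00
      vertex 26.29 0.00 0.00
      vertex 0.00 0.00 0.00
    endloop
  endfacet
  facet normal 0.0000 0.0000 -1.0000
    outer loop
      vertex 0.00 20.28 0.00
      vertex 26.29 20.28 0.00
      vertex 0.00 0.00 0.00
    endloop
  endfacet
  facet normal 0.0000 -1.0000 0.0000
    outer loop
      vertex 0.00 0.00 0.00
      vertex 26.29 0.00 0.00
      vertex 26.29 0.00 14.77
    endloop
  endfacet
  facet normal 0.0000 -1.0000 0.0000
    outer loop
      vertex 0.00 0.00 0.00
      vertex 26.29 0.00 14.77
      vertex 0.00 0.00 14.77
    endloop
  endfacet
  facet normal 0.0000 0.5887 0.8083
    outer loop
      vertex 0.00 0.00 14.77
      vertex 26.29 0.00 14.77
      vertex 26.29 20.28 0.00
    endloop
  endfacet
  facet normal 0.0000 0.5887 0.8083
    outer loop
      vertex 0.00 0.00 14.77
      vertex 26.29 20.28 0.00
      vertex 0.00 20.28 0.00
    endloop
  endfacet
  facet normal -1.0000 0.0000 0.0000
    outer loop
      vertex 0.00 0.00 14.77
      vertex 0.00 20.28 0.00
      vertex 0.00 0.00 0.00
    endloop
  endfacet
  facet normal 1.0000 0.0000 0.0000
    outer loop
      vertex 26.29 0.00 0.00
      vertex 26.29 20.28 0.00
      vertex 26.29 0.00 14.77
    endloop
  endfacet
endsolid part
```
; perimeter-only toolpath
G21 ; units = mm
G90 ; absolute positioning
G28 ; home
; layer 1
G0 Z2.11
G0 X0.00 Y0.00
G1 X26.29 Y0.00
G1 X26.29 Y17.38
G1 X0.00 Y17.38
G1 X0.00 Y0.00
; layer 2
G0 Z4.22
G0 X0.00 Y0.00
G1 X26.29 Y0.00
G1 X26.29 Y14.49
G1 X0.00 Y14.49
G1 X0.00 Y0.00
; layer 3
G0 Z6.33
G0 X0.00 Y0.00
G1 X26.29 Y0.00
G1 X26.29 Y11.59
G1 X0.00 Y11.59
G1 X0.00 Y0.00
; layer 4
G0 Z8.44
G0 X0.00 Y0.00
G1 X26.29 Y0.00
G1 X26.29 Y8.69
G1 X0.00 Y8.69
G1 X0.00 Y0.00
; layer 5
G0 Z10.55
G0 X0.00 Y0.00
G1 X26.29 Y0.00
G1 X26.29 Y5.79
G1 X0.00 Y5.79
G1 X0.00 Y0.00
; layer 6
G0 Z12.66
G0 X0.00 Y0.00
G1 X26.29 Y0.00
G1 X26.29 Y2.90
G1 X0.00 Y2.90
G1 X0.00 Y0.00
M2 ; end

The solid is a wedge (ramp): 26.3 × 20.3 mm base, rising to 14.8 mm along the y=0 edge and sloping linearly to z=0 at y=20.3. Slicing at Δz = 2.11 mm — 7 equal slices spanning the solid's height, so layer i sits at z = i·h/7 — gives 6 non-empty perimeters. Each is a 4-segment closed polygon; G0 lifts to the layer z and rapids to the start vertex, then G1 traces the edges. The cross-section shrinks linearly with z (the slice at the apex is degenerate and omitted).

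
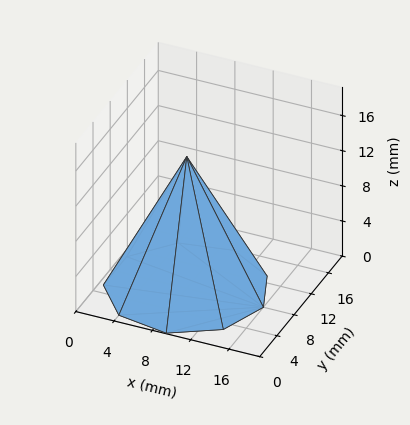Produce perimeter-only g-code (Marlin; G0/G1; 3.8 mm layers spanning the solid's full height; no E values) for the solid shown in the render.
Reading the render: the shape is a regular 9-sided pyramid, base circumscribed radius ≈ 8 mm, apex at z ≈ 15 mm (dimensions read to the nearest mm from the axis ticks). For the g-code, the solid's height is divided into equal slices at the stated Δz and each level perimeter traced with G1 moves after a G0 lift.

; perimeter-only toolpath
G21 ; units = mm
G90 ; absolute positioning
G28 ; home
; layer 1
G0 Z3.8
G0 X14.0 Y8.0
G1 X12.6 Y11.8
G1 X9.1 Y13.9
G1 X5.0 Y13.2
G1 X2.4 Y10.0
G1 X2.4 Y6.0
G1 X5.0 Y2.8
G1 X9.1 Y2.1
G1 X12.6 Y4.2
G1 X14.0 Y8.0
; layer 2
G0 Z7.5
G0 X12.0 Y8.0
G1 X11.1 Y10.6
G1 X8.7 Y11.9
G1 X6.0 Y11.4
G1 X4.2 Y9.3
G1 X4.2 Y6.7
G1 X6.0 Y4.5
G1 X8.7 Y4.0
G1 X11.1 Y5.5
G1 X12.0 Y8.0
; layer 3
G0 Z11.2
G0 X10.0 Y8.0
G1 X9.5 Y9.3
G1 X8.3 Y10.0
G1 X7.0 Y9.7
G1 X6.1 Y8.7
G1 X6.1 Y7.3
G1 X7.0 Y6.3
G1 X8.3 Y6.0
G1 X9.5 Y6.7
G1 X10.0 Y8.0
M2 ; end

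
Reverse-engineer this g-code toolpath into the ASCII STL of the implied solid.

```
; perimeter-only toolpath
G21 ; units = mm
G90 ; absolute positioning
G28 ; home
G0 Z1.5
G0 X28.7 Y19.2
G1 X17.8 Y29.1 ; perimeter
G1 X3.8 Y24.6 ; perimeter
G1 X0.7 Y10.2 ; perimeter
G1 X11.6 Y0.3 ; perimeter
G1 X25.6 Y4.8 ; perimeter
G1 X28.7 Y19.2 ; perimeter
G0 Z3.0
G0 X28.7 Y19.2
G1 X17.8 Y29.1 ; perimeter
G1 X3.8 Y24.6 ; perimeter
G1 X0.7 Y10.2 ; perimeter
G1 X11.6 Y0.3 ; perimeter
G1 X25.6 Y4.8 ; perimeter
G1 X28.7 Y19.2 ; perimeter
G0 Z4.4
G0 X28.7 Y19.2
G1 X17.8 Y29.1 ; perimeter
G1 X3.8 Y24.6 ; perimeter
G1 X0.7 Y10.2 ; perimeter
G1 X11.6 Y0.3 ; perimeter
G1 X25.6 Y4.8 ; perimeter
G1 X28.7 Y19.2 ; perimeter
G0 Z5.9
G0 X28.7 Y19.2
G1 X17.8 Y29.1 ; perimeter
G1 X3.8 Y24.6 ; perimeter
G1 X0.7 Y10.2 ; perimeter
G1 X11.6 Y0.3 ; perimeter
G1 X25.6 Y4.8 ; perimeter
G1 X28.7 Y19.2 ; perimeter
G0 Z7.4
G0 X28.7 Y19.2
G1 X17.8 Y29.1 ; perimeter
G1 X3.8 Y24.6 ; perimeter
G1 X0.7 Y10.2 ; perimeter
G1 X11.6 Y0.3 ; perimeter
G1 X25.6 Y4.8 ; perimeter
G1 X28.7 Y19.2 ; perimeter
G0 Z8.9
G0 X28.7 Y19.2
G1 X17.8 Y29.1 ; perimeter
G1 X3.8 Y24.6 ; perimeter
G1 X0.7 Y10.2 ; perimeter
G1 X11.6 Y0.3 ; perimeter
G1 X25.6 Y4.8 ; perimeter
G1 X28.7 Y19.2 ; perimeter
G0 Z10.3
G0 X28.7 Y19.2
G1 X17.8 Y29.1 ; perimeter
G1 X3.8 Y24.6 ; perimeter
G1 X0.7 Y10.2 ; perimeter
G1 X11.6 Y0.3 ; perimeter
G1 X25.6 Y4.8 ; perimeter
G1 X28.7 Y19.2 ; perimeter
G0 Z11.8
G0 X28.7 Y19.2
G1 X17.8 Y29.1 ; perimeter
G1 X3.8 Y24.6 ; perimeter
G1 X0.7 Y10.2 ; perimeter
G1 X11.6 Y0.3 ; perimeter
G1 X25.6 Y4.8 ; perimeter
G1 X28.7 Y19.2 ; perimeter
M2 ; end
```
solid part
  facet normal 0.0000 0.0000 -1.0000
    outer loop
      vertex 3.8 24.6 0.0
      vertex 17.8 29.1 0.0
      vertex 28.7 19.2 0.0
    endloop
  endfacet
  facet normal 0.0000 0.0000 -1.0000
    outer loop
      vertex 0.7 10.2 0.0
      vertex 3.8 24.6 0.0
      vertex 28.7 19.2 0.0
    endloop
  endfacet
  facet normal 0.0000 0.0000 -1.0000
    outer loop
      vertex 11.6 0.3 0.0
      vertex 0.7 10.2 0.0
      vertex 28.7 19.2 0.0
    endloop
  endfacet
  facet normal 0.0000 0.0000 -1.0000
    outer loop
      vertex 25.6 4.8 0.0
      vertex 11.6 0.3 0.0
      vertex 28.7 19.2 0.0
    endloop
  endfacet
  facet normal 0.0000 0.0000 1.0000
    outer loop
      vertex 28.7 19.2 11.8
      vertex 17.8 29.1 11.8
      vertex 3.8 24.6 11.8
    endloop
  endfacet
  facet normal 0.0000 0.0000 1.0000
    outer loop
      vertex 28.7 19.2 11.8
      vertex 3.8 24.6 11.8
      vertex 0.7 10.2 11.8
    endloop
  endfacet
  facet normal 0.0000 0.0000 1.0000
    outer loop
      vertex 28.7 19.2 11.8
      vertex 0.7 10.2 11.8
      vertex 11.6 0.3 11.8
    endloop
  endfacet
  facet normal 0.0000 0.0000 1.0000
    outer loop
      vertex 28.7 19.2 11.8
      vertex 11.6 0.3 11.8
      vertex 25.6 4.8 11.8
    endloop
  endfacet
  facet normal 0.6723 0.7402 0.0000
    outer loop
      vertex 28.7 19.2 0.0
      vertex 17.8 29.1 0.0
      vertex 17.8 29.1 11.8
    endloop
  endfacet
  facet normal 0.6723 0.7402 0.0000
    outer loop
      vertex 28.7 19.2 0.0
      vertex 17.8 29.1 11.8
      vertex 28.7 19.2 11.8
    endloop
  endfacet
  facet normal -0.3060 0.9520 0.0000
    outer loop
      vertex 17.8 29.1 0.0
      vertex 3.8 24.6 0.0
      vertex 3.8 24.6 11.8
    endloop
  endfacet
  facet normal -0.3060 0.9520 0.0000
    outer loop
      vertex 17.8 29.1 0.0
      vertex 3.8 24.6 11.8
      vertex 17.8 29.1 11.8
    endloop
  endfacet
  facet normal -0.9776 0.2105 0.0000
    outer loop
      vertex 3.8 24.6 0.0
      vertex 0.7 10.2 0.0
      vertex 0.7 10.2 11.8
    endloop
  endfacet
  facet normal -0.9776 0.2105 0.0000
    outer loop
      vertex 3.8 24.6 0.0
      vertex 0.7 10.2 11.8
      vertex 3.8 24.6 11.8
    endloop
  endfacet
  facet normal -0.6723 -0.7402 0.0000
    outer loop
      vertex 0.7 10.2 0.0
      vertex 11.6 0.3 0.0
      vertex 11.6 0.3 11.8
    endloop
  endfacet
  facet normal -0.6723 -0.7402 0.0000
    outer loop
      vertex 0.7 10.2 0.0
      vertex 11.6 0.3 11.8
      vertex 0.7 10.2 11.8
    endloop
  endfacet
  facet normal 0.3060 -0.9520 0.0000
    outer loop
      vertex 11.6 0.3 0.0
      vertex 25.6 4.8 0.0
      vertex 25.6 4.8 11.8
    endloop
  endfacet
  facet normal 0.3060 -0.9520 0.0000
    outer loop
      vertex 11.6 0.3 0.0
      vertex 25.6 4.8 11.8
      vertex 11.6 0.3 11.8
    endloop
  endfacet
  facet normal 0.9776 -0.2105 0.0000
    outer loop
      vertex 25.6 4.8 0.0
      vertex 28.7 19.2 0.0
      vertex 28.7 19.2 11.8
    endloop
  endfacet
  facet normal 0.9776 -0.2105 0.0000
    outer loop
      vertex 25.6 4.8 0.0
      vertex 28.7 19.2 11.8
      vertex 25.6 4.8 11.8
    endloop
  endfacet
endsolid part

The G0 Z moves step by Δz≈1.5 mm. Every layer's G1 loop is the same polygon, so the solid is a straight extrusion of it from z=0 to z≈11.8. Closing with flat bottom and top caps and triangulating gives 20 facets — a regular 6-sided prism (a cylinder approximated with 6 flat sides), circumscribed radius ≈ 14.7 mm, height ≈ 11.8 mm.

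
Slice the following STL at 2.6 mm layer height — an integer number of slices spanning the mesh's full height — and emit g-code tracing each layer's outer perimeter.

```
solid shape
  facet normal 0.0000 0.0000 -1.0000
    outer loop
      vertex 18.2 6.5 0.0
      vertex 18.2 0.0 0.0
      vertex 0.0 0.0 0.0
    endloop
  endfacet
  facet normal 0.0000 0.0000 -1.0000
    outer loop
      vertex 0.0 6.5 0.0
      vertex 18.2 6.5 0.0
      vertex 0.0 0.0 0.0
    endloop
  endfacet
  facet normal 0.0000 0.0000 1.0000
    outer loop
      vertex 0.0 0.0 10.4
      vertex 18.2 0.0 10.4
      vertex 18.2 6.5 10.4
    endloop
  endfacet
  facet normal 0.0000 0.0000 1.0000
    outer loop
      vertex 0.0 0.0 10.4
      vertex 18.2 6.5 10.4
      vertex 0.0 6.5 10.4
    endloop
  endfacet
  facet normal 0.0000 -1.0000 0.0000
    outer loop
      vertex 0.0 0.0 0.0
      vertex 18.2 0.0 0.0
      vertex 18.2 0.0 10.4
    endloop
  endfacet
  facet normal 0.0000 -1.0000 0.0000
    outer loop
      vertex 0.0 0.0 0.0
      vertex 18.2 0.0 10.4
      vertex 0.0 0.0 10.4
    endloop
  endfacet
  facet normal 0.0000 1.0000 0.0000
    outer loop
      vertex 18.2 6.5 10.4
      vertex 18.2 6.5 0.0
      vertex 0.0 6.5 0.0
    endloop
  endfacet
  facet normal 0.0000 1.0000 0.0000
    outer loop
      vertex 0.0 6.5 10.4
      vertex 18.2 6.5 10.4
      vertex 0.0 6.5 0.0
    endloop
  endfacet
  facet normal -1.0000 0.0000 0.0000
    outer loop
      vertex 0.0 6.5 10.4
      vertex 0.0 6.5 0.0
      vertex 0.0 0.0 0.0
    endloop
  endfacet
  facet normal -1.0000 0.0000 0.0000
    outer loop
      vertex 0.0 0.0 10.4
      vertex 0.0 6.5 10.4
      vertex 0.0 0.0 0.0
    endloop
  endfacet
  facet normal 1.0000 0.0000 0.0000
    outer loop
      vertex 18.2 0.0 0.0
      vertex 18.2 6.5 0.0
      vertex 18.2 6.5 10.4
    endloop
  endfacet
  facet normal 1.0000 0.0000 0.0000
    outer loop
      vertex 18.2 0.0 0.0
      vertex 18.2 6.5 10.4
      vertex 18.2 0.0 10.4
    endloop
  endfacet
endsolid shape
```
; perimeter-only toolpath
G21 ; units = mm
G90 ; absolute positioning
G28 ; home
; layer 1
G0 Z2.6
G0 X0.0 Y0.0
G1 X18.2 Y0.0
G1 X18.2 Y6.5
G1 X0.0 Y6.5
G1 X0.0 Y0.0
; layer 2
G0 Z5.2
G0 X0.0 Y0.0
G1 X18.2 Y0.0
G1 X18.2 Y6.5
G1 X0.0 Y6.5
G1 X0.0 Y0.0
; layer 3
G0 Z7.8
G0 X0.0 Y0.0
G1 X18.2 Y0.0
G1 X18.2 Y6.5
G1 X0.0 Y6.5
G1 X0.0 Y0.0
; layer 4
G0 Z10.4
G0 X0.0 Y0.0
G1 X18.2 Y0.0
G1 X18.2 Y6.5
G1 X0.0 Y6.5
G1 X0.0 Y0.0
M2 ; end

The solid is a rectangular box, roughly 18.2 × 6.5 mm footprint and 10.4 mm tall. Slicing at Δz = 2.6 mm — 4 equal slices spanning the solid's height, so layer i sits at z = i·h/4 — gives 4 non-empty perimeters. Each is a 4-segment closed polygon; G0 lifts to the layer z and rapids to the start vertex, then G1 traces the edges.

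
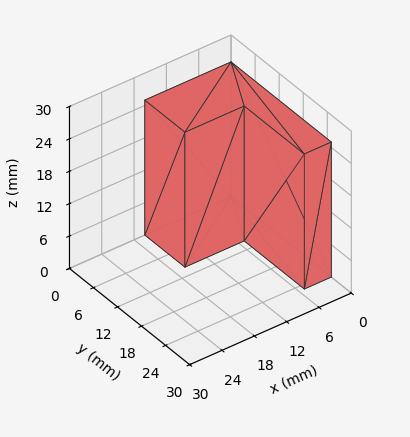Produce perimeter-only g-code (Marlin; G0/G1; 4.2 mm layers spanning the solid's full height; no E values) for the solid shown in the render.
Reading the render: the shape is an L-shaped prism: outer 16 × 25 mm, arm thicknesses ≈ 10 mm (horizontal) and 5 mm (vertical), extruded 25 mm in z (dimensions read to the nearest mm from the axis ticks). For the g-code, the solid's height is divided into equal slices at the stated Δz and each level perimeter traced with G1 moves after a G0 lift.

; perimeter-only toolpath
G21 ; units = mm
G90 ; absolute positioning
G28 ; home
; layer 1
G0 Z4.2
G0 X0.0 Y0.0
G1 X16.0 Y0.0
G1 X16.0 Y10.0
G1 X5.0 Y10.0
G1 X5.0 Y25.0
G1 X0.0 Y25.0
G1 X0.0 Y0.0
; layer 2
G0 Z8.3
G0 X0.0 Y0.0
G1 X16.0 Y0.0
G1 X16.0 Y10.0
G1 X5.0 Y10.0
G1 X5.0 Y25.0
G1 X0.0 Y25.0
G1 X0.0 Y0.0
; layer 3
G0 Z12.5
G0 X0.0 Y0.0
G1 X16.0 Y0.0
G1 X16.0 Y10.0
G1 X5.0 Y10.0
G1 X5.0 Y25.0
G1 X0.0 Y25.0
G1 X0.0 Y0.0
; layer 4
G0 Z16.7
G0 X0.0 Y0.0
G1 X16.0 Y0.0
G1 X16.0 Y10.0
G1 X5.0 Y10.0
G1 X5.0 Y25.0
G1 X0.0 Y25.0
G1 X0.0 Y0.0
; layer 5
G0 Z20.8
G0 X0.0 Y0.0
G1 X16.0 Y0.0
G1 X16.0 Y10.0
G1 X5.0 Y10.0
G1 X5.0 Y25.0
G1 X0.0 Y25.0
G1 X0.0 Y0.0
; layer 6
G0 Z25.0
G0 X0.0 Y0.0
G1 X16.0 Y0.0
G1 X16.0 Y10.0
G1 X5.0 Y10.0
G1 X5.0 Y25.0
G1 X0.0 Y25.0
G1 X0.0 Y0.0
M2 ; end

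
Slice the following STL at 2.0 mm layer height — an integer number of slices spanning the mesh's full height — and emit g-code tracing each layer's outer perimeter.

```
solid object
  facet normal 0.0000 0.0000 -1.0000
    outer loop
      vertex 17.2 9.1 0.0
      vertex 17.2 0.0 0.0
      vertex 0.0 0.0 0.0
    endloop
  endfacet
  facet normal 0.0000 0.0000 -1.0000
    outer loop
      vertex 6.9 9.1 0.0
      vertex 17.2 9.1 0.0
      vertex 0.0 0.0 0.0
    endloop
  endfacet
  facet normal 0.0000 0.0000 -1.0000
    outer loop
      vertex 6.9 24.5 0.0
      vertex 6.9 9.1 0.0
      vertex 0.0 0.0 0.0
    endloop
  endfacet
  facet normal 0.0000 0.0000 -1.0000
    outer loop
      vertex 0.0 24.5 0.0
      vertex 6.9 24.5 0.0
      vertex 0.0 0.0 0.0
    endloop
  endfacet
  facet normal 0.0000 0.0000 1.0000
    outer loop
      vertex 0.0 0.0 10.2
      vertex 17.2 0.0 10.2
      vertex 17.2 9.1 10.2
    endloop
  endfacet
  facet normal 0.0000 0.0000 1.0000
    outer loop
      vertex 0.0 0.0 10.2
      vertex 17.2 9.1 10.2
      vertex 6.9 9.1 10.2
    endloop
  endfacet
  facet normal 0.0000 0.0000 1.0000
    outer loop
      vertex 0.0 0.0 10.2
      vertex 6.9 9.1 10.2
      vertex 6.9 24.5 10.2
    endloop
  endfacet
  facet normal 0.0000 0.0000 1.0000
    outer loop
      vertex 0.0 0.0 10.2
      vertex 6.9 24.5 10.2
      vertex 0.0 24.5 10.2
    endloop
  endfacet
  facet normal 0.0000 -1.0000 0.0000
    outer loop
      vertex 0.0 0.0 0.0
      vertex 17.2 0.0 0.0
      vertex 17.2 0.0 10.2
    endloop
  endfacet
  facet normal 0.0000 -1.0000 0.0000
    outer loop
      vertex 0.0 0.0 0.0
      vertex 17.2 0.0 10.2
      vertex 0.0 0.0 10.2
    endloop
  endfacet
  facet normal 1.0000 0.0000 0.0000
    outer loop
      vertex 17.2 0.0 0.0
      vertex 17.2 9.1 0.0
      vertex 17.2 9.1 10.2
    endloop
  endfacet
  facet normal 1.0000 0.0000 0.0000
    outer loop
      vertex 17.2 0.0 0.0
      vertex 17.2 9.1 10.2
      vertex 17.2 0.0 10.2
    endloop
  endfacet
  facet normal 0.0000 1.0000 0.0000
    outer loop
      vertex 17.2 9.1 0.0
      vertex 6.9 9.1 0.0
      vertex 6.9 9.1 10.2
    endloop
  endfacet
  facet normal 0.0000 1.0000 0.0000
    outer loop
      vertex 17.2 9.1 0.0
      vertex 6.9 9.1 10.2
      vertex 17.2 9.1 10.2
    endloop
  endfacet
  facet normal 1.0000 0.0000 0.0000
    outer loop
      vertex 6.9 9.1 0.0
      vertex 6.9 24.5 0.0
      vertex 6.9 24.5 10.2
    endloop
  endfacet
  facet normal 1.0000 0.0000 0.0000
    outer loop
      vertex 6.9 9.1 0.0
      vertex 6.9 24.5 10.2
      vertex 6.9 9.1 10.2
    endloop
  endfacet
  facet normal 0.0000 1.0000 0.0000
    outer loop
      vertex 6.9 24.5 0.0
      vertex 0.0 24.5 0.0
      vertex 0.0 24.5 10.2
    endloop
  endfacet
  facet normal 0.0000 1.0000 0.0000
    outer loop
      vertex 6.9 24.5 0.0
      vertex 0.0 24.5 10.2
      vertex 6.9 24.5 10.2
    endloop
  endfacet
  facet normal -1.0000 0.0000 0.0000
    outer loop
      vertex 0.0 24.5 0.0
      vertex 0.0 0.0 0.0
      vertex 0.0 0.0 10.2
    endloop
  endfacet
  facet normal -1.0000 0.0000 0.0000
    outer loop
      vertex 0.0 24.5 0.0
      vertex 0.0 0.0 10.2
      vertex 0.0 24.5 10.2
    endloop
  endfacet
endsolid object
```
; perimeter-only toolpath
G21 ; units = mm
G90 ; absolute positioning
G28 ; home
; layer 1
G0 Z2.0
G0 X0.0 Y0.0
G1 X17.2 Y0.0
G1 X17.2 Y9.1
G1 X6.9 Y9.1
G1 X6.9 Y24.5
G1 X0.0 Y24.5
G1 X0.0 Y0.0
; layer 2
G0 Z4.1
G0 X0.0 Y0.0
G1 X17.2 Y0.0
G1 X17.2 Y9.1
G1 X6.9 Y9.1
G1 X6.9 Y24.5
G1 X0.0 Y24.5
G1 X0.0 Y0.0
; layer 3
G0 Z6.1
G0 X0.0 Y0.0
G1 X17.2 Y0.0
G1 X17.2 Y9.1
G1 X6.9 Y9.1
G1 X6.9 Y24.5
G1 X0.0 Y24.5
G1 X0.0 Y0.0
; layer 4
G0 Z8.2
G0 X0.0 Y0.0
G1 X17.2 Y0.0
G1 X17.2 Y9.1
G1 X6.9 Y9.1
G1 X6.9 Y24.5
G1 X0.0 Y24.5
G1 X0.0 Y0.0
; layer 5
G0 Z10.2
G0 X0.0 Y0.0
G1 X17.2 Y0.0
G1 X17.2 Y9.1
G1 X6.9 Y9.1
G1 X6.9 Y24.5
G1 X0.0 Y24.5
G1 X0.0 Y0.0
M2 ; end

The solid is an L-shaped prism: outer 17.2 × 24.5 mm, arm thicknesses ≈ 9.1 mm (horizontal) and 6.9 mm (vertical), extruded 10.2 mm in z. Slicing at Δz = 2.0 mm — 5 equal slices spanning the solid's height, so layer i sits at z = i·h/5 — gives 5 non-empty perimeters. Each is a 6-segment closed polygon; G0 lifts to the layer z and rapids to the start vertex, then G1 traces the edges.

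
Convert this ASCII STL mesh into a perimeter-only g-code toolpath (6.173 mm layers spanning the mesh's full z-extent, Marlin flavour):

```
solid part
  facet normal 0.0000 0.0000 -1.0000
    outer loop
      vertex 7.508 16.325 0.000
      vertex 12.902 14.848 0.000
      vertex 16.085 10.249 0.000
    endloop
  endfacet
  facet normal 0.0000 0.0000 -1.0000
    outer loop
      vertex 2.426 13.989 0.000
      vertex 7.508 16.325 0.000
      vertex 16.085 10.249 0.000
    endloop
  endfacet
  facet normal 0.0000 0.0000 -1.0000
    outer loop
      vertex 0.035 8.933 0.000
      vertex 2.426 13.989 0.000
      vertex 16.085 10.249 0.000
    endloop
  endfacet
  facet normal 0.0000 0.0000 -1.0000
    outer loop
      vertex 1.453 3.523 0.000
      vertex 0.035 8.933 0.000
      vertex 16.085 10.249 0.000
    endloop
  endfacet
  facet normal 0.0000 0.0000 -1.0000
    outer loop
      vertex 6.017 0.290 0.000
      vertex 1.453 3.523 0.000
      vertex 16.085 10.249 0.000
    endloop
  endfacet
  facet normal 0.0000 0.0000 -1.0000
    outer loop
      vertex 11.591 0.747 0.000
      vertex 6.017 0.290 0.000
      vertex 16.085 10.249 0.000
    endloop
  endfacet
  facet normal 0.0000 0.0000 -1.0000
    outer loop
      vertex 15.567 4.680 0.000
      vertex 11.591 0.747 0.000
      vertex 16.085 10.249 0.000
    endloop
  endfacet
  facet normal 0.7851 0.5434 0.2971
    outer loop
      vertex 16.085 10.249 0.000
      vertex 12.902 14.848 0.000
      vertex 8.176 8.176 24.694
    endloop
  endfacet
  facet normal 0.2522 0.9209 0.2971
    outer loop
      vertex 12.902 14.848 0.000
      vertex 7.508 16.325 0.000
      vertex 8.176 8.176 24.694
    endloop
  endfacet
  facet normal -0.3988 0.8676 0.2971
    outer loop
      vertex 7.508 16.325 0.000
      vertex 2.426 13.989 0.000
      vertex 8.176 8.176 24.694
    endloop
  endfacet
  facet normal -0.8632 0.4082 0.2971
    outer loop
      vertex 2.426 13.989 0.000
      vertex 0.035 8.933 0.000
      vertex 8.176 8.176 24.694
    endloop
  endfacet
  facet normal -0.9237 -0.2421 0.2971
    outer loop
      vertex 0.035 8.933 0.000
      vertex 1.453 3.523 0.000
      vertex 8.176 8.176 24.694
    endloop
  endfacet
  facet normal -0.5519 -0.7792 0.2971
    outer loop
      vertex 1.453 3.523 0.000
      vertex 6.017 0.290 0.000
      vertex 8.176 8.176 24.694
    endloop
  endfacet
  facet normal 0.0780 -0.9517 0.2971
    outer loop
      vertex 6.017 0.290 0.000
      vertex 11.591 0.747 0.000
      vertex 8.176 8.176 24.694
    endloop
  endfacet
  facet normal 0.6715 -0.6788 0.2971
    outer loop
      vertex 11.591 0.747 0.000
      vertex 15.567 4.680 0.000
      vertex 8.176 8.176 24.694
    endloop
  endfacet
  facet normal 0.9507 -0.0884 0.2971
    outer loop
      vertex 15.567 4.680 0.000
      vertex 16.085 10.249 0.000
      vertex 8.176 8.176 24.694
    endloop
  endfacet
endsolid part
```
; perimeter-only toolpath
G21 ; units = mm
G90 ; absolute positioning
G28 ; home
; layer 1
G0 Z6.173
G0 X14.108 Y9.731
G1 X11.720 Y13.180
G1 X7.675 Y14.288
G1 X3.864 Y12.536
G1 X2.070 Y8.744
G1 X3.134 Y4.686
G1 X6.557 Y2.261
G1 X10.737 Y2.604
G1 X13.719 Y5.554
G1 X14.108 Y9.731
; layer 2
G0 Z12.347
G0 X12.131 Y9.213
G1 X10.539 Y11.512
G1 X7.842 Y12.250
G1 X5.301 Y11.082
G1 X4.106 Y8.555
G1 X4.814 Y5.849
G1 X7.097 Y4.233
G1 X9.883 Y4.462
G1 X11.872 Y6.428
G1 X12.131 Y9.213
; layer 3
G0 Z18.520
G0 X10.153 Y8.694
G1 X9.357 Y9.844
G1 X8.009 Y10.213
G1 X6.739 Y9.629
G1 X6.141 Y8.365
G1 X6.495 Y7.013
G1 X7.636 Y6.204
G1 X9.030 Y6.319
G1 X10.024 Y7.302
G1 X10.153 Y8.694
M2 ; end

The solid is a regular 9-sided pyramid, base circumscribed radius ≈ 8.18 mm, apex at z ≈ 24.7 mm. Slicing at Δz = 6.173 mm — 4 equal slices spanning the solid's height, so layer i sits at z = i·h/4 — gives 3 non-empty perimeters. Each is a 9-segment closed polygon; G0 lifts to the layer z and rapids to the start vertex, then G1 traces the edges. The cross-section shrinks linearly with z (the slice at the apex is degenerate and omitted).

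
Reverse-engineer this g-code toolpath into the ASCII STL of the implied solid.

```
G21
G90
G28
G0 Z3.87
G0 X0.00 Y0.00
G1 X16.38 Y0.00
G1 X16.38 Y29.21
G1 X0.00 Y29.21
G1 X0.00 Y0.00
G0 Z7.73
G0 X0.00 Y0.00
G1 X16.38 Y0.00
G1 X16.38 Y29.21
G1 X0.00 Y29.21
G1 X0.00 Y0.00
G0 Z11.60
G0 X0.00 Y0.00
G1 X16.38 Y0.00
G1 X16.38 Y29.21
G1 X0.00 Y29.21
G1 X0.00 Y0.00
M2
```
solid part
  facet normal 0.0000 0.0000 -1.0000
    outer loop
      vertex 16.38 29.21 0.00
      vertex 16.38 0.00 0.00
      vertex 0.00 0.00 0.00
    endloop
  endfacet
  facet normal 0.0000 0.0000 -1.0000
    outer loop
      vertex 0.00 29.21 0.00
      vertex 16.38 29.21 0.00
      vertex 0.00 0.00 0.00
    endloop
  endfacet
  facet normal 0.0000 0.0000 1.0000
    outer loop
      vertex 0.00 0.00 11.60
      vertex 16.38 0.00 11.60
      vertex 16.38 29.21 11.60
    endloop
  endfacet
  facet normal 0.0000 0.0000 1.0000
    outer loop
      vertex 0.00 0.00 11.60
      vertex 16.38 29.21 11.60
      vertex 0.00 29.21 11.60
    endloop
  endfacet
  facet normal 0.0000 -1.0000 0.0000
    outer loop
      vertex 0.00 0.00 0.00
      vertex 16.38 0.00 0.00
      vertex 16.38 0.00 11.60
    endloop
  endfacet
  facet normal 0.0000 -1.0000 0.0000
    outer loop
      vertex 0.00 0.00 0.00
      vertex 16.38 0.00 11.60
      vertex 0.00 0.00 11.60
    endloop
  endfacet
  facet normal 0.0000 1.0000 0.0000
    outer loop
      vertex 16.38 29.21 11.60
      vertex 16.38 29.21 0.00
      vertex 0.00 29.21 0.00
    endloop
  endfacet
  facet normal 0.0000 1.0000 0.0000
    outer loop
      vertex 0.00 29.21 11.60
      vertex 16.38 29.21 11.60
      vertex 0.00 29.21 0.00
    endloop
  endfacet
  facet normal -1.0000 0.0000 0.0000
    outer loop
      vertex 0.00 29.21 11.60
      vertex 0.00 29.21 0.00
      vertex 0.00 0.00 0.00
    endloop
  endfacet
  facet normal -1.0000 0.0000 0.0000
    outer loop
      vertex 0.00 0.00 11.60
      vertex 0.00 29.21 11.60
      vertex 0.00 0.00 0.00
    endloop
  endfacet
  facet normal 1.0000 0.0000 0.0000
    outer loop
      vertex 16.38 0.00 0.00
      vertex 16.38 29.21 0.00
      vertex 16.38 29.21 11.60
    endloop
  endfacet
  facet normal 1.0000 0.0000 0.0000
    outer loop
      vertex 16.38 0.00 0.00
      vertex 16.38 29.21 11.60
      vertex 16.38 0.00 11.60
    endloop
  endfacet
endsolid part

The G0 Z moves step by Δz≈3.87 mm. Every layer's G1 loop is the same polygon, so the solid is a straight extrusion of it from z=0 to z≈11.6. Closing with flat bottom and top caps and triangulating gives 12 facets — a rectangular box, roughly 16.4 × 29.2 mm footprint and 11.6 mm tall.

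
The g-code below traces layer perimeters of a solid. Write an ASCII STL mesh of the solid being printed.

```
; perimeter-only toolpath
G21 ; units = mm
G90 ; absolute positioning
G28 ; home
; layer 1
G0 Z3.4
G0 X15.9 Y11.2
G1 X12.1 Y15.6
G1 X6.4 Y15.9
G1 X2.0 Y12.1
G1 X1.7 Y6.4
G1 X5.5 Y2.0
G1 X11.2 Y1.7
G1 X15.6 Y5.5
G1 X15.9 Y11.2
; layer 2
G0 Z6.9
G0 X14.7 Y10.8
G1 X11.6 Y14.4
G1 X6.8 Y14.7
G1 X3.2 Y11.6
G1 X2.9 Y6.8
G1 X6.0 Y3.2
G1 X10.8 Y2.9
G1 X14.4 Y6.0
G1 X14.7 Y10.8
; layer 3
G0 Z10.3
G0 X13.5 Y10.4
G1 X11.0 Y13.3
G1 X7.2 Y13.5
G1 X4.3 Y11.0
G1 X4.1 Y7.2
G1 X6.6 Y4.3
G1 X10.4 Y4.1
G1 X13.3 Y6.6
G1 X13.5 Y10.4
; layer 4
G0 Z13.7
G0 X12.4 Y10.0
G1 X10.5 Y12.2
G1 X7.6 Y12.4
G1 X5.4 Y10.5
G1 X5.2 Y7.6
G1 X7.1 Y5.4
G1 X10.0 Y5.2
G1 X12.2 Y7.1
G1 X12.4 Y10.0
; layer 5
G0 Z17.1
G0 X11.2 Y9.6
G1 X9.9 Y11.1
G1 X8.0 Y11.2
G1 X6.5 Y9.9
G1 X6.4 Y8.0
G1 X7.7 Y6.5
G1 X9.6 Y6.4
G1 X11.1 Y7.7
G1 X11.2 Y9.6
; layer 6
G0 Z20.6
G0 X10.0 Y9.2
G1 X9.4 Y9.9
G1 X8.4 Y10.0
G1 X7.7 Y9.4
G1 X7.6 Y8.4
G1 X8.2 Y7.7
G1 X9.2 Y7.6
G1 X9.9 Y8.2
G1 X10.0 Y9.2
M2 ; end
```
solid part
  facet normal 0.0000 0.0000 -1.0000
    outer loop
      vertex 6.0 17.1 0.0
      vertex 12.7 16.7 0.0
      vertex 17.1 11.6 0.0
    endloop
  endfacet
  facet normal 0.0000 0.0000 -1.0000
    outer loop
      vertex 0.9 12.7 0.0
      vertex 6.0 17.1 0.0
      vertex 17.1 11.6 0.0
    endloop
  endfacet
  facet normal 0.0000 0.0000 -1.0000
    outer loop
      vertex 0.5 6.0 0.0
      vertex 0.9 12.7 0.0
      vertex 17.1 11.6 0.0
    endloop
  endfacet
  facet normal 0.0000 0.0000 -1.0000
    outer loop
      vertex 4.9 0.9 0.0
      vertex 0.5 6.0 0.0
      vertex 17.1 11.6 0.0
    endloop
  endfacet
  facet normal 0.0000 0.0000 -1.0000
    outer loop
      vertex 11.6 0.5 0.0
      vertex 4.9 0.9 0.0
      vertex 17.1 11.6 0.0
    endloop
  endfacet
  facet normal 0.0000 0.0000 -1.0000
    outer loop
      vertex 16.7 4.9 0.0
      vertex 11.6 0.5 0.0
      vertex 17.1 11.6 0.0
    endloop
  endfacet
  facet normal 0.7173 0.6188 0.3203
    outer loop
      vertex 17.1 11.6 0.0
      vertex 12.7 16.7 0.0
      vertex 8.8 8.8 24.0
    endloop
  endfacet
  facet normal 0.0565 0.9456 0.3204
    outer loop
      vertex 12.7 16.7 0.0
      vertex 6.0 17.1 0.0
      vertex 8.8 8.8 24.0
    endloop
  endfacet
  facet normal -0.6188 0.7173 0.3203
    outer loop
      vertex 6.0 17.1 0.0
      vertex 0.9 12.7 0.0
      vertex 8.8 8.8 24.0
    endloop
  endfacet
  facet normal -0.9456 0.0565 0.3204
    outer loop
      vertex 0.9 12.7 0.0
      vertex 0.5 6.0 0.0
      vertex 8.8 8.8 24.0
    endloop
  endfacet
  facet normal -0.7173 -0.6188 0.3203
    outer loop
      vertex 0.5 6.0 0.0
      vertex 4.9 0.9 0.0
      vertex 8.8 8.8 24.0
    endloop
  endfacet
  facet normal -0.0565 -0.9456 0.3204
    outer loop
      vertex 4.9 0.9 0.0
      vertex 11.6 0.5 0.0
      vertex 8.8 8.8 24.0
    endloop
  endfacet
  facet normal 0.6188 -0.7173 0.3203
    outer loop
      vertex 11.6 0.5 0.0
      vertex 16.7 4.9 0.0
      vertex 8.8 8.8 24.0
    endloop
  endfacet
  facet normal 0.9456 -0.0565 0.3204
    outer loop
      vertex 16.7 4.9 0.0
      vertex 17.1 11.6 0.0
      vertex 8.8 8.8 24.0
    endloop
  endfacet
endsolid part

The G0 Z moves step by Δz≈3.4 mm. The G1 loops shrink linearly with z, so the solid tapers from its base footprint up to z≈24. Closing with a flat bottom cap and the tapered top and triangulating gives 14 facets — a regular 8-sided pyramid, base circumscribed radius ≈ 8.8 mm, apex at z ≈ 24 mm.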